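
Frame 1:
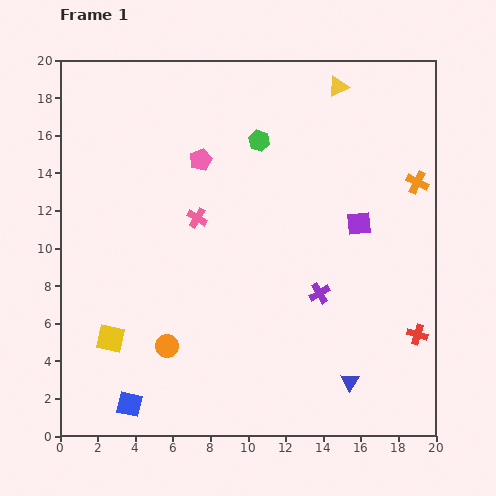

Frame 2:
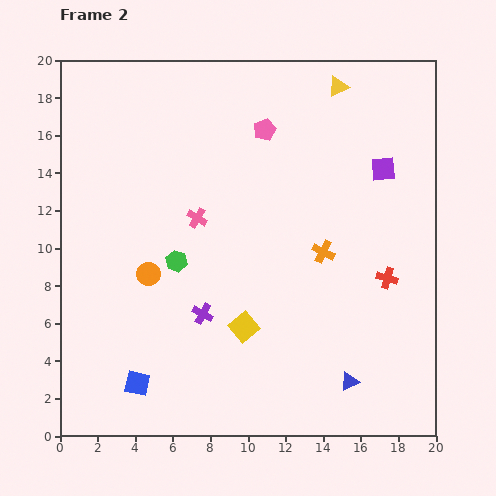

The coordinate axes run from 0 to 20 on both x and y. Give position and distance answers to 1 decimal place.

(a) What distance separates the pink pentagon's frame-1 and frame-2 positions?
3.8

The pink pentagon moved from (7.5, 14.7) to (10.9, 16.3), a distance of √(3.4² + 1.6²) ≈ 3.8.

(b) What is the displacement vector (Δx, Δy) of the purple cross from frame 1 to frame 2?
(-6.2, -1.1)

The purple cross was at (13.8, 7.6) in frame 1 and (7.6, 6.5) in frame 2.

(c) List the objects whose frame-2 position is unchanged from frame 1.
the blue triangle, the pink cross, the yellow triangle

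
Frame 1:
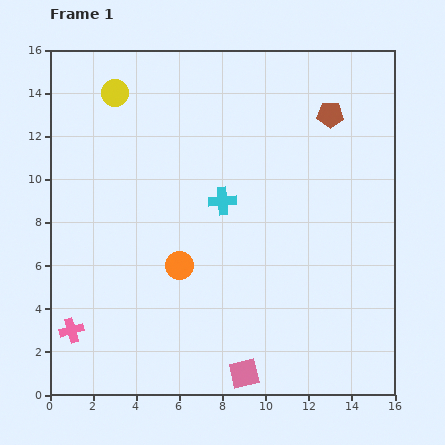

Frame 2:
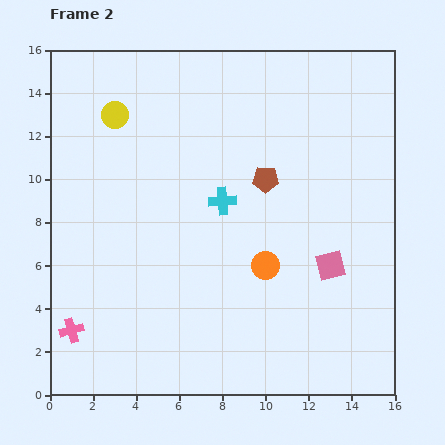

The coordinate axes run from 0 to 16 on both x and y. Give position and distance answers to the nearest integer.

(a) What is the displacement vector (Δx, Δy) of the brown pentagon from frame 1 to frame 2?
(-3, -3)

The brown pentagon was at (13, 13) in frame 1 and (10, 10) in frame 2.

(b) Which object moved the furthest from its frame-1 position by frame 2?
the pink square

(moved 6; next 4)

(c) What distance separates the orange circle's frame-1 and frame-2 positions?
4

The orange circle moved from (6, 6) to (10, 6), a distance of √(4² + 0²) ≈ 4.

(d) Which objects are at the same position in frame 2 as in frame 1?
the cyan cross, the pink cross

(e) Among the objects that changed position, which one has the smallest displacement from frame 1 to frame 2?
the yellow circle

(moved 1)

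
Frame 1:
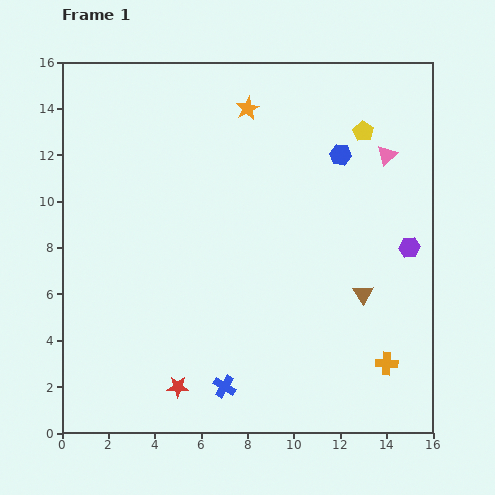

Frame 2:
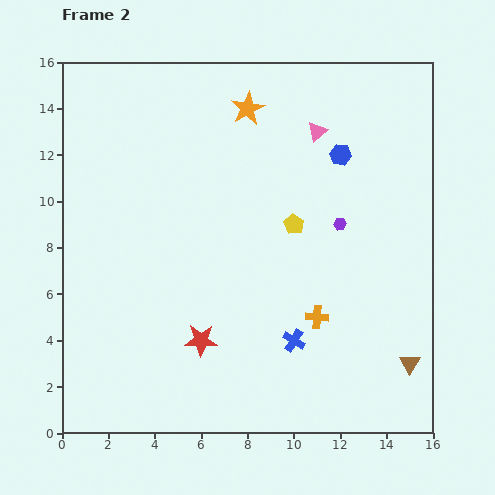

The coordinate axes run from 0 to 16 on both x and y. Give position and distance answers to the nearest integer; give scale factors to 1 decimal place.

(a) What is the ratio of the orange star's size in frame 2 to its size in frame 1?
1.4×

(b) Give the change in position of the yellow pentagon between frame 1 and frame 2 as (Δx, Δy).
(-3, -4)

The yellow pentagon was at (13, 13) in frame 1 and (10, 9) in frame 2.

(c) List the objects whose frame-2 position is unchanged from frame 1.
the blue hexagon, the orange star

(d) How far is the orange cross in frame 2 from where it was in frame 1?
4

The orange cross moved from (14, 3) to (11, 5), a distance of √(3² + 2²) ≈ 4.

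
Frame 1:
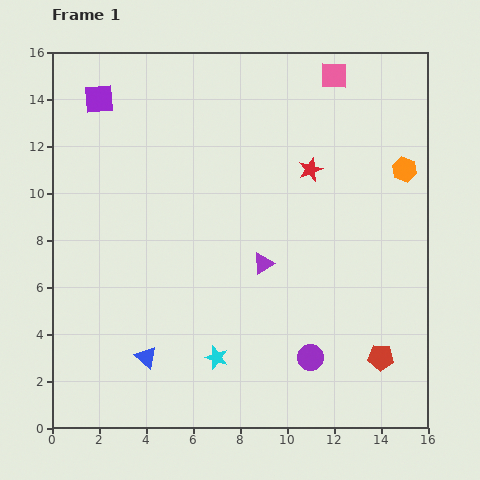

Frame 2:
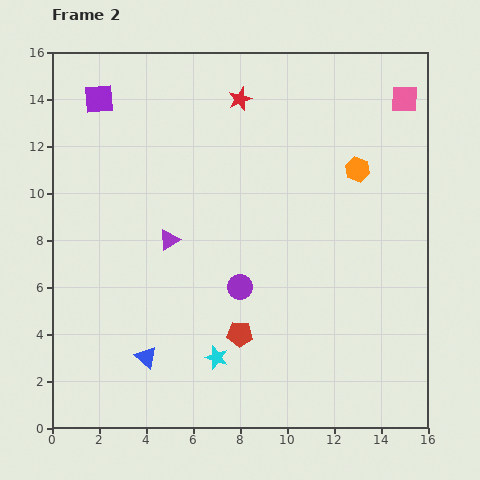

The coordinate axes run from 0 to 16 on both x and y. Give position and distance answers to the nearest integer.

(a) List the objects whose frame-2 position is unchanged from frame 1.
the blue triangle, the cyan star, the purple square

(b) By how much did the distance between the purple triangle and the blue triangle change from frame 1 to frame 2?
-1

Distance in frame 1: 6. Distance in frame 2: 5.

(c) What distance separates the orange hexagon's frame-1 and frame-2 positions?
2

The orange hexagon moved from (15, 11) to (13, 11), a distance of √(2² + 0²) ≈ 2.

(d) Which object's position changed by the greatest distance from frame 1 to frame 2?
the red pentagon

(moved 6; next 4)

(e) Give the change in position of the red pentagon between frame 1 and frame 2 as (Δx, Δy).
(-6, 1)

The red pentagon was at (14, 3) in frame 1 and (8, 4) in frame 2.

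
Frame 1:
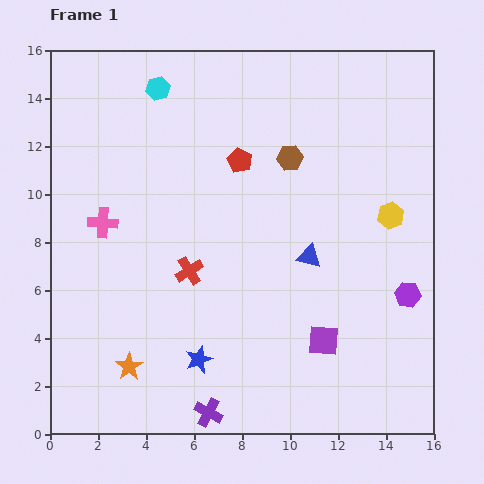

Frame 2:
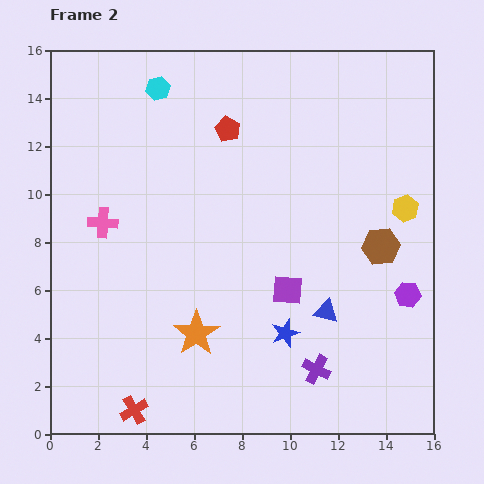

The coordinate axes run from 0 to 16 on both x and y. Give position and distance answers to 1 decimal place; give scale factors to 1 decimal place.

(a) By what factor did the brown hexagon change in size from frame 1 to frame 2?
1.5×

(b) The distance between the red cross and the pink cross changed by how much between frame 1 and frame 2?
+3.8

Distance in frame 1: 4.1. Distance in frame 2: 7.9.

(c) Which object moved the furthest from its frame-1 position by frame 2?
the red cross

(moved 6.2; next 5.3)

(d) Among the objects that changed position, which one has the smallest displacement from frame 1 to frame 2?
the yellow hexagon

(moved 0.7)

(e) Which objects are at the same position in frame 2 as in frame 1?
the purple hexagon, the pink cross, the cyan hexagon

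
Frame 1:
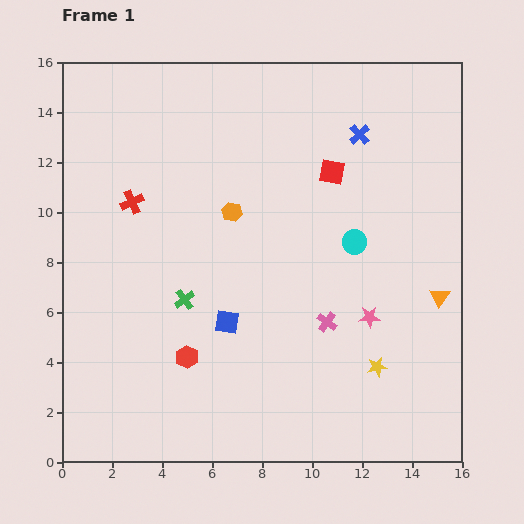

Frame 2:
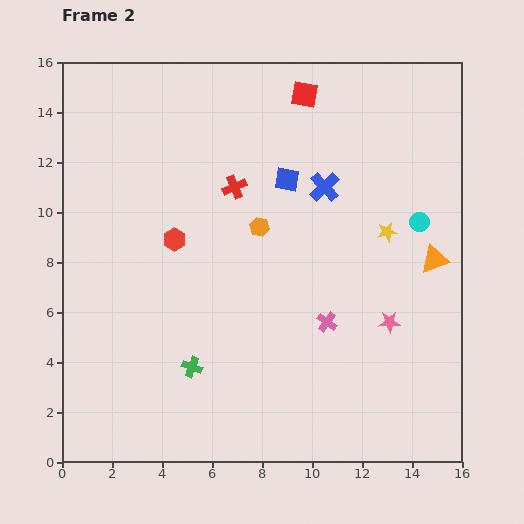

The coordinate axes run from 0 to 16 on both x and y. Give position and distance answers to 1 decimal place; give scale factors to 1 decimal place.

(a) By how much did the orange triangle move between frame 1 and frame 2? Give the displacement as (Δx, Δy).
(-0.2, 1.5)

The orange triangle was at (15.1, 6.6) in frame 1 and (14.9, 8.1) in frame 2.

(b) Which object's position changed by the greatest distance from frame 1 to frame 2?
the blue square

(moved 6.2; next 5.4)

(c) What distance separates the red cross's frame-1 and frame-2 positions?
4.1

The red cross moved from (2.8, 10.4) to (6.9, 11.0), a distance of √(4.1² + 0.6²) ≈ 4.1.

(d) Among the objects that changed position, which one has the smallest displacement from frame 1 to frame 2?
the pink star

(moved 0.8)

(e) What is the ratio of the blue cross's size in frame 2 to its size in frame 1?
1.5×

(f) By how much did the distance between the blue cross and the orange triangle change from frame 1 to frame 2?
-1.9

Distance in frame 1: 7.2. Distance in frame 2: 5.3.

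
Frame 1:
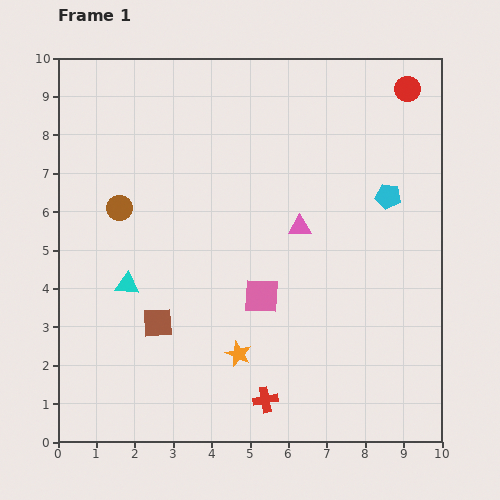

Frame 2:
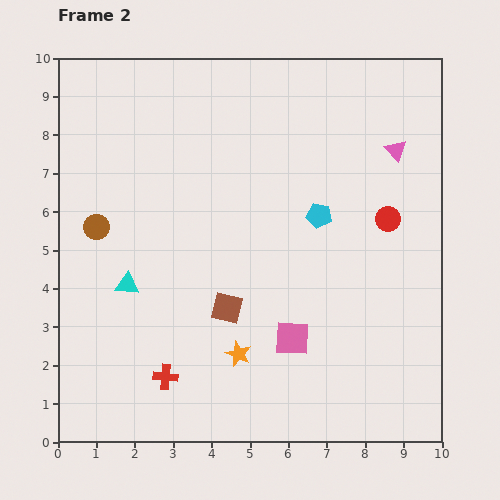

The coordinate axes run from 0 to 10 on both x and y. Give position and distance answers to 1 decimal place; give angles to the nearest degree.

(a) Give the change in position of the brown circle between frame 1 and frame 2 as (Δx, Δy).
(-0.6, -0.5)

The brown circle was at (1.6, 6.1) in frame 1 and (1.0, 5.6) in frame 2.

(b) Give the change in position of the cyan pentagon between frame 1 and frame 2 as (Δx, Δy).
(-1.8, -0.5)

The cyan pentagon was at (8.6, 6.4) in frame 1 and (6.8, 5.9) in frame 2.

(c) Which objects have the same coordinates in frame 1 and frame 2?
the cyan triangle, the orange star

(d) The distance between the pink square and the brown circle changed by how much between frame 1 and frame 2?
+1.5

Distance in frame 1: 4.4. Distance in frame 2: 5.9.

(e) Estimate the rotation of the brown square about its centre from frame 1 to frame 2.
17° clockwise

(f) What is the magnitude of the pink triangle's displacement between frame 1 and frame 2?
3.2

The pink triangle moved from (6.3, 5.6) to (8.8, 7.6), a distance of √(2.5² + 2.0²) ≈ 3.2.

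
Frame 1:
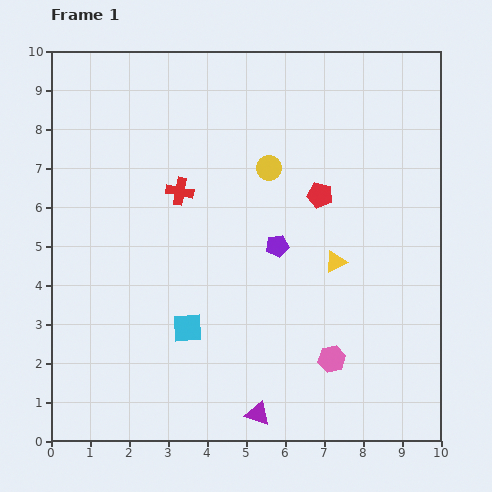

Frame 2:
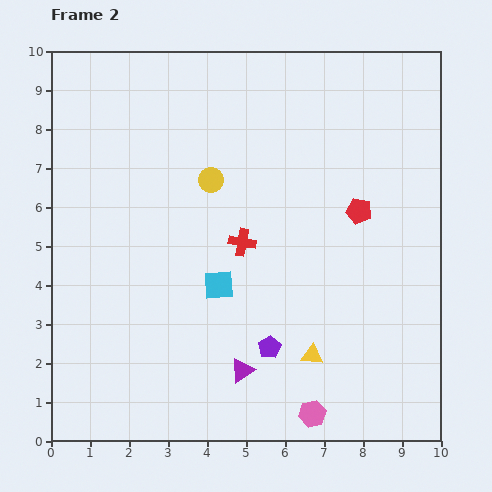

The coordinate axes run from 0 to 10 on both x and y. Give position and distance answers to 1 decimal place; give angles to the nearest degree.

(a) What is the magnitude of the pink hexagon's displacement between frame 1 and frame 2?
1.5

The pink hexagon moved from (7.2, 2.1) to (6.7, 0.7), a distance of √(0.5² + 1.4²) ≈ 1.5.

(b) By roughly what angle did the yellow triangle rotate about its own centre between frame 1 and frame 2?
33° clockwise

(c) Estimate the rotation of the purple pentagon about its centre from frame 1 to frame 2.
20° counter-clockwise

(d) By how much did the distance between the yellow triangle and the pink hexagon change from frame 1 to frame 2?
-1.0

Distance in frame 1: 2.5. Distance in frame 2: 1.5.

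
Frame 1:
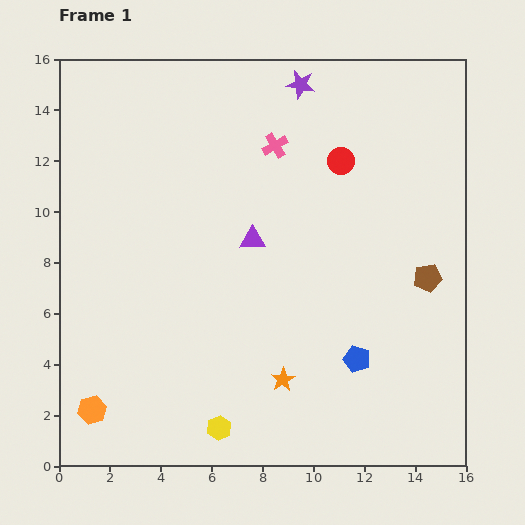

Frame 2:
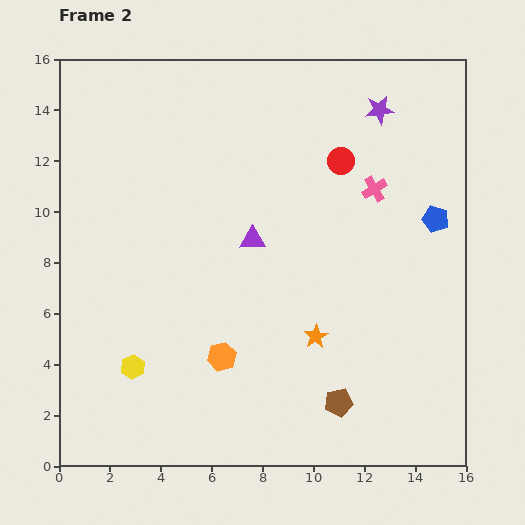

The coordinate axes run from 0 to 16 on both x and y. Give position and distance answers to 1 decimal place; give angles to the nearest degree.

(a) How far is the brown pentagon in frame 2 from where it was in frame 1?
6.0

The brown pentagon moved from (14.5, 7.4) to (11.0, 2.5), a distance of √(3.5² + 4.9²) ≈ 6.0.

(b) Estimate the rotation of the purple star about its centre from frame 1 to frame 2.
18° counter-clockwise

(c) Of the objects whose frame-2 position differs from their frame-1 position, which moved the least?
the orange star

(moved 2.1)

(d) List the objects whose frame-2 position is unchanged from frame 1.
the purple triangle, the red circle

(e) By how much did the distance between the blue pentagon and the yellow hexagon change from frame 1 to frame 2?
+7.2

Distance in frame 1: 6.0. Distance in frame 2: 13.2.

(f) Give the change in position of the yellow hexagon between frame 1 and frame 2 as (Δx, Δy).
(-3.4, 2.4)

The yellow hexagon was at (6.3, 1.5) in frame 1 and (2.9, 3.9) in frame 2.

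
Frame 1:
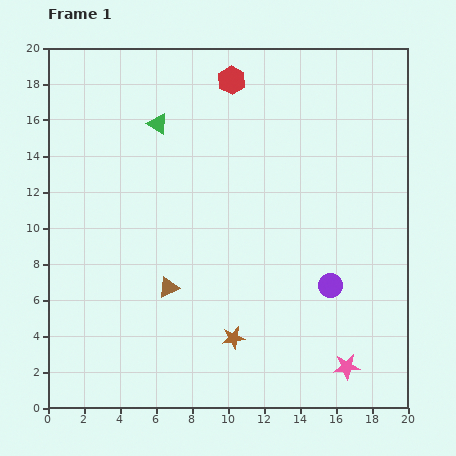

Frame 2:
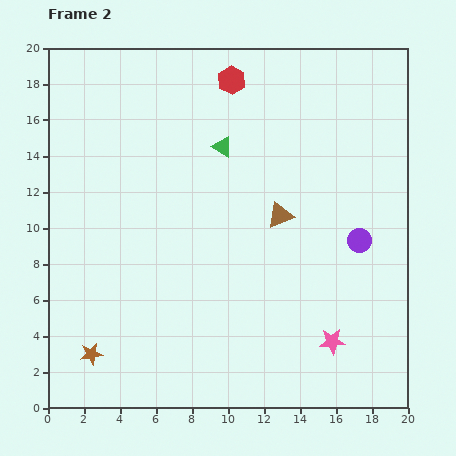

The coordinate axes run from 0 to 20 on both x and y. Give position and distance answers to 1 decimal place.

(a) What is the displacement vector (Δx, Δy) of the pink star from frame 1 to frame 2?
(-0.8, 1.4)

The pink star was at (16.6, 2.3) in frame 1 and (15.8, 3.7) in frame 2.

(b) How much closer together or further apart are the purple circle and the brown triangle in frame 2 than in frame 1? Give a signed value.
-4.4

Distance in frame 1: 9.0. Distance in frame 2: 4.6.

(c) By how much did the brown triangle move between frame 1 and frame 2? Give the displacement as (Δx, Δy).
(6.2, 4.0)

The brown triangle was at (6.7, 6.7) in frame 1 and (12.9, 10.7) in frame 2.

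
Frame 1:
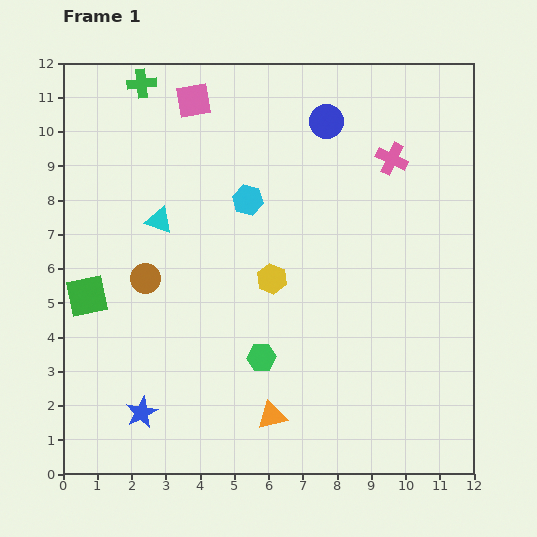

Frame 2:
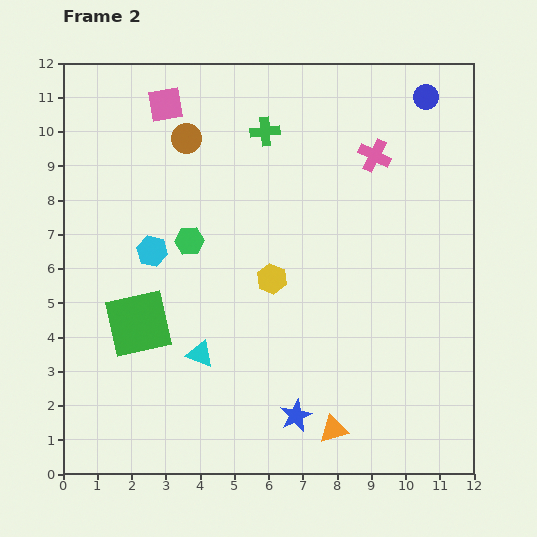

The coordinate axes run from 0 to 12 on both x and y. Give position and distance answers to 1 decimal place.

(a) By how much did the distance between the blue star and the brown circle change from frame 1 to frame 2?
+4.8

Distance in frame 1: 3.9. Distance in frame 2: 8.7.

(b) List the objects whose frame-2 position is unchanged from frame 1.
the yellow hexagon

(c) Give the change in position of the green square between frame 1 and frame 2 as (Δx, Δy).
(1.5, -0.8)

The green square was at (0.7, 5.2) in frame 1 and (2.2, 4.4) in frame 2.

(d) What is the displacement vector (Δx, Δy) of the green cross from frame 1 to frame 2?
(3.6, -1.4)

The green cross was at (2.3, 11.4) in frame 1 and (5.9, 10.0) in frame 2.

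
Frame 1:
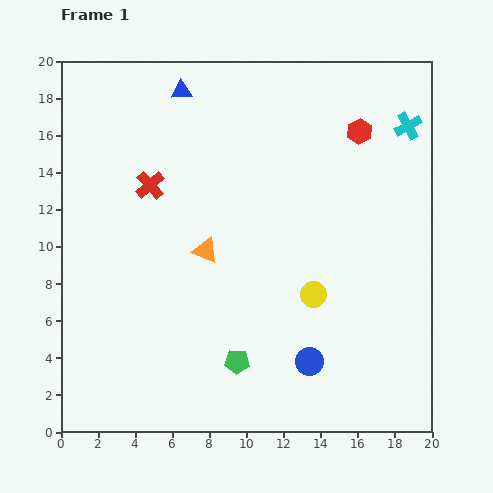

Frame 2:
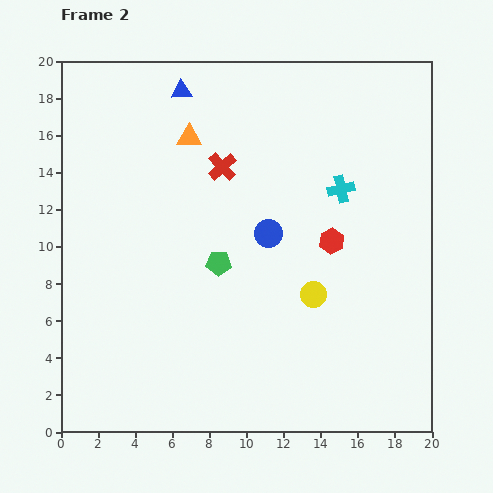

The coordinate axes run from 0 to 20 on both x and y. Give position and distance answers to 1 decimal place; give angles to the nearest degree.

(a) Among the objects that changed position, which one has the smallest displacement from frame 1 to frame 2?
the red cross

(moved 4.0)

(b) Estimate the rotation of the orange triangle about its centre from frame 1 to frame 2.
23° counter-clockwise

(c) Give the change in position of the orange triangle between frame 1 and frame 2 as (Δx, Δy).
(-0.9, 6.1)

The orange triangle was at (7.8, 9.8) in frame 1 and (6.9, 15.9) in frame 2.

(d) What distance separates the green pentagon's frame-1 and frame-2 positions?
5.4

The green pentagon moved from (9.5, 3.8) to (8.5, 9.1), a distance of √(1.0² + 5.3²) ≈ 5.4.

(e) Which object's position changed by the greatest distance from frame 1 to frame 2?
the blue circle

(moved 7.2; next 6.2)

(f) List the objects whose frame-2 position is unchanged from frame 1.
the blue triangle, the yellow circle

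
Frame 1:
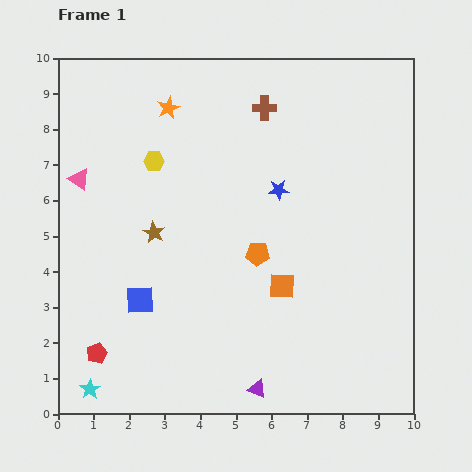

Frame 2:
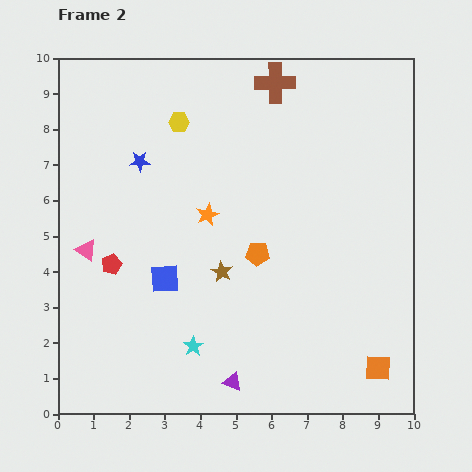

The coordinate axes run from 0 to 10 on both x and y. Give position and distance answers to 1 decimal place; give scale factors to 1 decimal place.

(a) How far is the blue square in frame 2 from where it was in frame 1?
0.9

The blue square moved from (2.3, 3.2) to (3.0, 3.8), a distance of √(0.7² + 0.6²) ≈ 0.9.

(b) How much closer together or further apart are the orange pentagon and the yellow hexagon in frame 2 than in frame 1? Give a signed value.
+0.4

Distance in frame 1: 3.9. Distance in frame 2: 4.3.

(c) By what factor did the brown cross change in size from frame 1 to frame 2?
1.7×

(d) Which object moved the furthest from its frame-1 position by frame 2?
the blue star

(moved 4.0; next 3.5)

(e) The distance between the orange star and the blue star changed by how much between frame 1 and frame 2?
-1.5

Distance in frame 1: 3.9. Distance in frame 2: 2.4.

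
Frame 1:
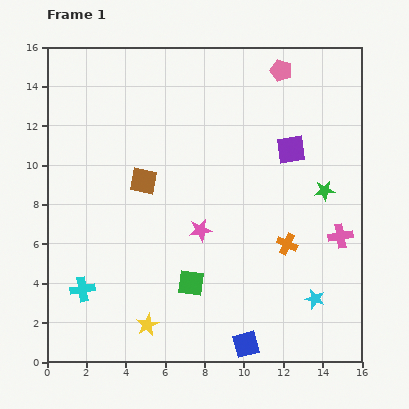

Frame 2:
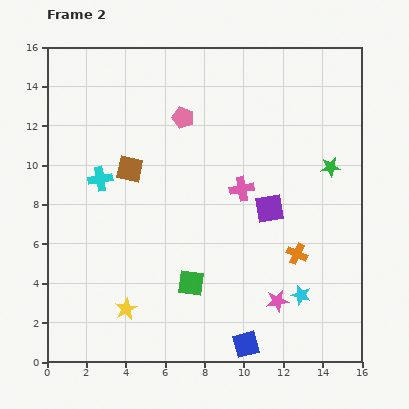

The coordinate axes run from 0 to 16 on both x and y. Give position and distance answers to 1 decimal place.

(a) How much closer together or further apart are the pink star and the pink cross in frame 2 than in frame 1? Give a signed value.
-1.1

Distance in frame 1: 7.1. Distance in frame 2: 6.0.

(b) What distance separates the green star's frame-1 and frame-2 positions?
1.2

The green star moved from (14.1, 8.7) to (14.4, 9.9), a distance of √(0.3² + 1.2²) ≈ 1.2.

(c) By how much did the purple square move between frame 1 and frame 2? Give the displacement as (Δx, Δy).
(-1.1, -3.0)

The purple square was at (12.4, 10.8) in frame 1 and (11.3, 7.8) in frame 2.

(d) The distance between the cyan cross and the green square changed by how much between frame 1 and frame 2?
+1.5

Distance in frame 1: 5.5. Distance in frame 2: 7.0.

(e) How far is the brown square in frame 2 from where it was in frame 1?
0.9

The brown square moved from (4.9, 9.2) to (4.2, 9.8), a distance of √(0.7² + 0.6²) ≈ 0.9.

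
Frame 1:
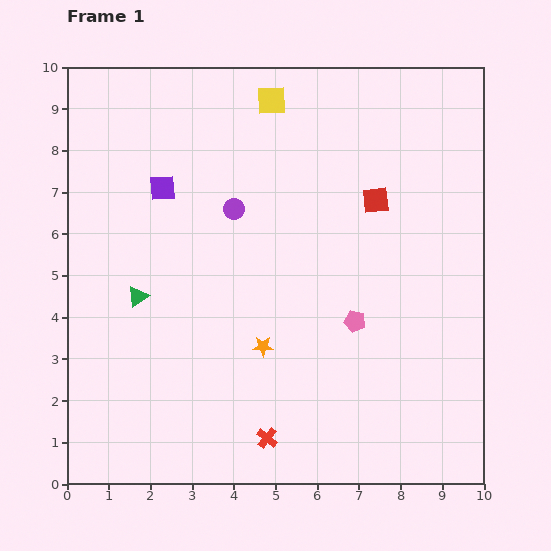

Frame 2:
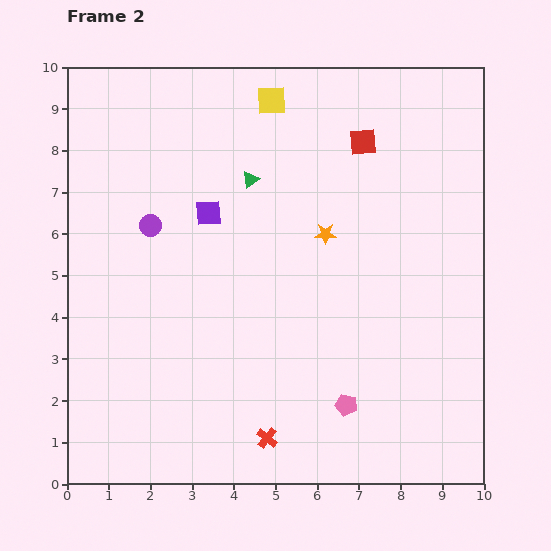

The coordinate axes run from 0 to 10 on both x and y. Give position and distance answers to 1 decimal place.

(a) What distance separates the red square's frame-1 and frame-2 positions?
1.4

The red square moved from (7.4, 6.8) to (7.1, 8.2), a distance of √(0.3² + 1.4²) ≈ 1.4.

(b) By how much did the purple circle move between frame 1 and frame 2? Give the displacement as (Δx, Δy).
(-2.0, -0.4)

The purple circle was at (4.0, 6.6) in frame 1 and (2.0, 6.2) in frame 2.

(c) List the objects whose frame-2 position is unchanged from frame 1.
the yellow square, the red cross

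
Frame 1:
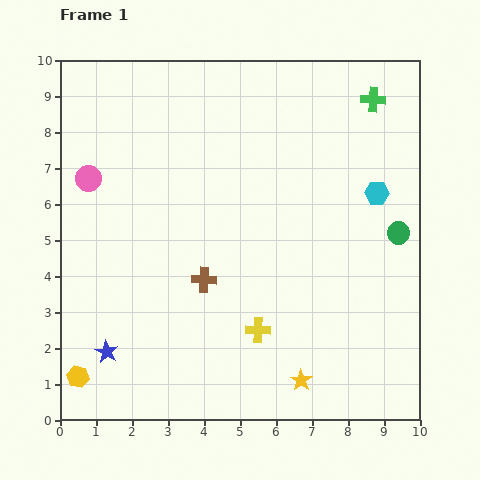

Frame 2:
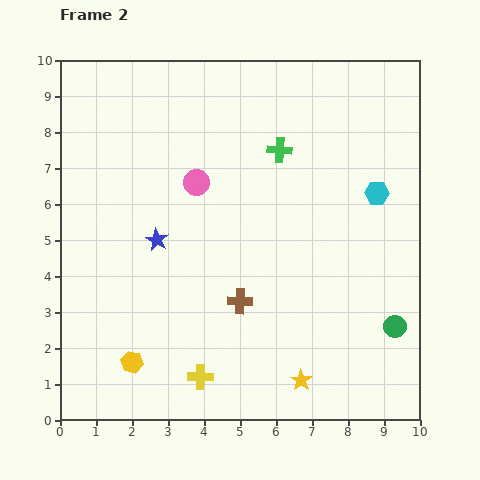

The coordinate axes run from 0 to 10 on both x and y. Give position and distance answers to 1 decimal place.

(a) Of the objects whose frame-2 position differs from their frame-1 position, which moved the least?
the brown cross

(moved 1.2)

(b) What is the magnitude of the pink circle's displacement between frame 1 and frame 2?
3.0

The pink circle moved from (0.8, 6.7) to (3.8, 6.6), a distance of √(3.0² + 0.1²) ≈ 3.0.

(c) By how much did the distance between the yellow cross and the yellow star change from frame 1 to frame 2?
+1.0

Distance in frame 1: 1.8. Distance in frame 2: 2.8.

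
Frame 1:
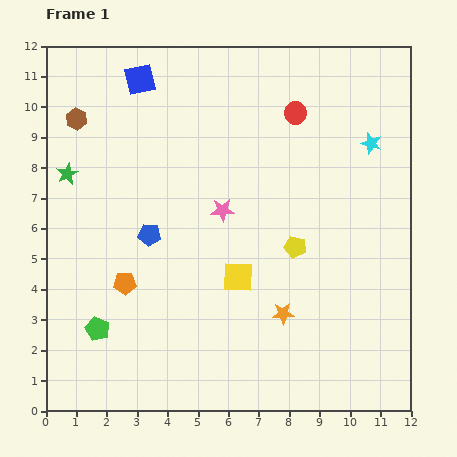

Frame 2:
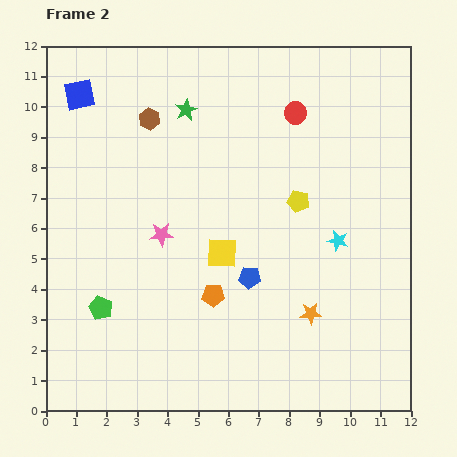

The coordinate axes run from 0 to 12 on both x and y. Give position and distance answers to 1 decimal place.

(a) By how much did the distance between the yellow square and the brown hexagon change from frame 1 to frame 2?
-2.4

Distance in frame 1: 7.4. Distance in frame 2: 5.0.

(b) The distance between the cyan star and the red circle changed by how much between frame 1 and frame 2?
+1.7

Distance in frame 1: 2.7. Distance in frame 2: 4.4.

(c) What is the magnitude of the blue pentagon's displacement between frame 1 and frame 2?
3.6

The blue pentagon moved from (3.4, 5.8) to (6.7, 4.4), a distance of √(3.3² + 1.4²) ≈ 3.6.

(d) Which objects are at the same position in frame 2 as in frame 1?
the red circle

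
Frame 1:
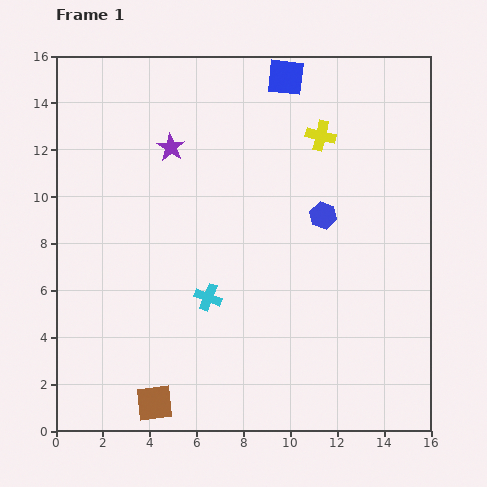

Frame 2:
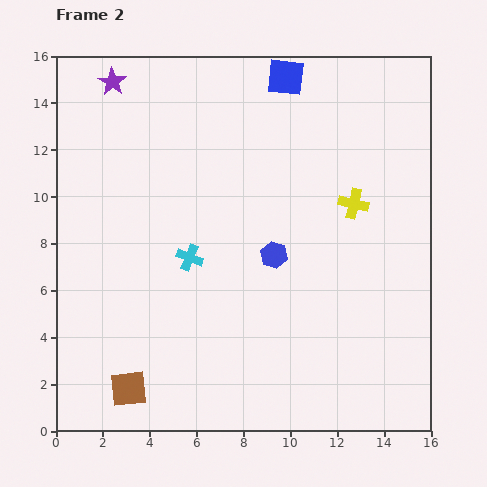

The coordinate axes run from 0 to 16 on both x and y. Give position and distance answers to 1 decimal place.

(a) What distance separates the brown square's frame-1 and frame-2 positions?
1.3

The brown square moved from (4.2, 1.2) to (3.1, 1.8), a distance of √(1.1² + 0.6²) ≈ 1.3.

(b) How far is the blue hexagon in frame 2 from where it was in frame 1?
2.7

The blue hexagon moved from (11.4, 9.2) to (9.3, 7.5), a distance of √(2.1² + 1.7²) ≈ 2.7.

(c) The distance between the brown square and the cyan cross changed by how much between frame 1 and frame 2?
+1.1

Distance in frame 1: 5.1. Distance in frame 2: 6.2.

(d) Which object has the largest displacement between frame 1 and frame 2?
the purple star

(moved 3.8; next 3.2)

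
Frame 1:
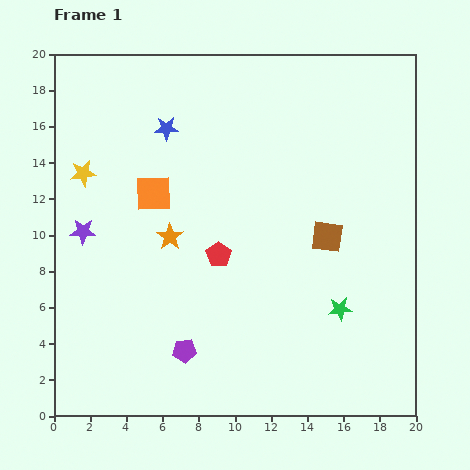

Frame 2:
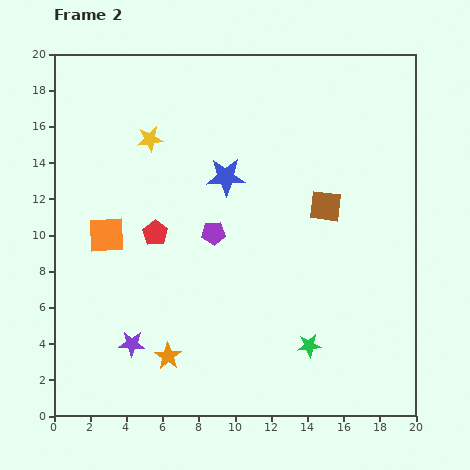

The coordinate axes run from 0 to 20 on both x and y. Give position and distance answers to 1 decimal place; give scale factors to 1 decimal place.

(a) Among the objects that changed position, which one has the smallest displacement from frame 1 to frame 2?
the brown square

(moved 1.7)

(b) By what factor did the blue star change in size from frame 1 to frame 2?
1.6×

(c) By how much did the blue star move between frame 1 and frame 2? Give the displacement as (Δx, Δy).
(3.3, -2.7)

The blue star was at (6.2, 15.9) in frame 1 and (9.5, 13.2) in frame 2.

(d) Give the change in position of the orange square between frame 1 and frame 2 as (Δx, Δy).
(-2.6, -2.3)

The orange square was at (5.5, 12.3) in frame 1 and (2.9, 10.0) in frame 2.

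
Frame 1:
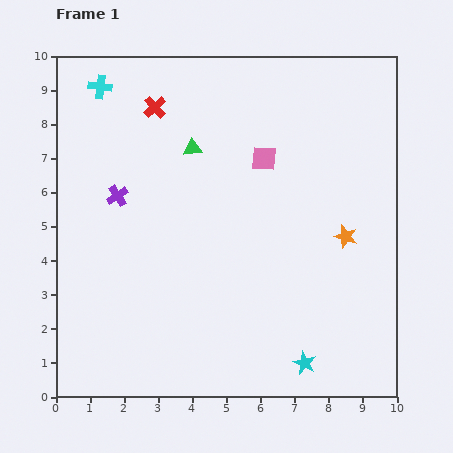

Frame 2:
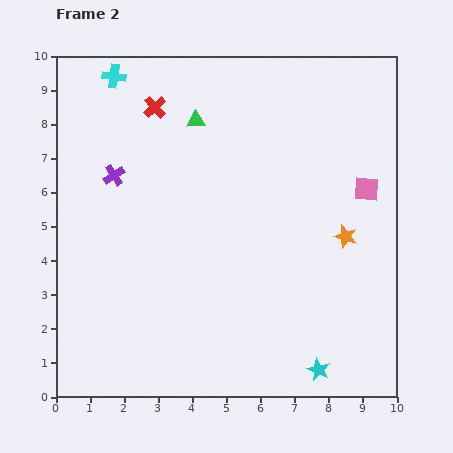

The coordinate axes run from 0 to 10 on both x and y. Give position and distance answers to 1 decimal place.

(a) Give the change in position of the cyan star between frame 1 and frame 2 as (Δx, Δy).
(0.4, -0.2)

The cyan star was at (7.3, 1.0) in frame 1 and (7.7, 0.8) in frame 2.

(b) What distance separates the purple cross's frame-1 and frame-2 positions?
0.6

The purple cross moved from (1.8, 5.9) to (1.7, 6.5), a distance of √(0.1² + 0.6²) ≈ 0.6.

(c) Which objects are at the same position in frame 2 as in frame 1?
the red cross, the orange star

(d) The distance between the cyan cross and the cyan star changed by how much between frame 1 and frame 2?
+0.4

Distance in frame 1: 10.1. Distance in frame 2: 10.5.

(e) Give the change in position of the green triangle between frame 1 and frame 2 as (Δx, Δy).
(0.1, 0.8)

The green triangle was at (4.0, 7.3) in frame 1 and (4.1, 8.1) in frame 2.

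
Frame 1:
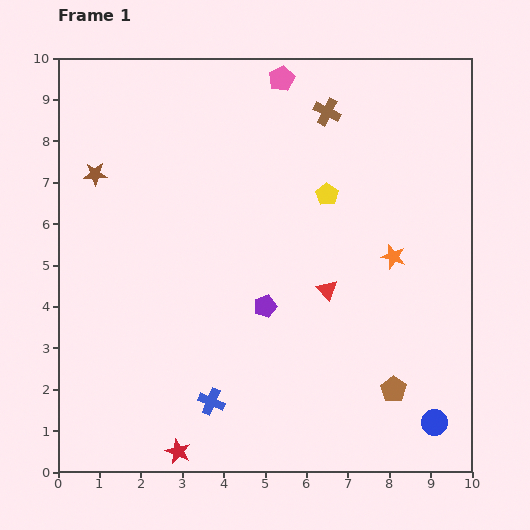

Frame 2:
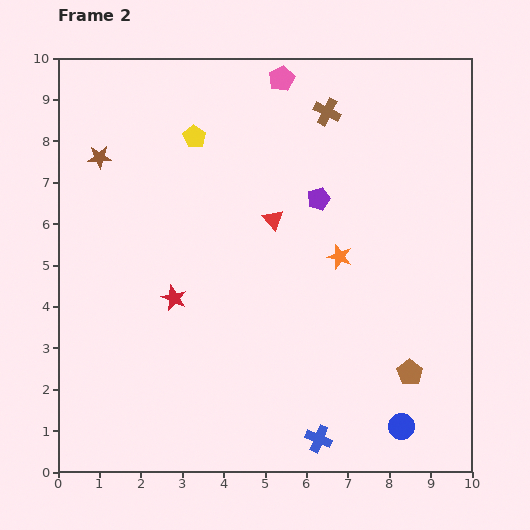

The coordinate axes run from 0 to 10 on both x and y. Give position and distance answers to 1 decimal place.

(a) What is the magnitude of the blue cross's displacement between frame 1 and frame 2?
2.8

The blue cross moved from (3.7, 1.7) to (6.3, 0.8), a distance of √(2.6² + 0.9²) ≈ 2.8.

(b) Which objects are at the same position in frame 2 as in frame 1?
the pink pentagon, the brown cross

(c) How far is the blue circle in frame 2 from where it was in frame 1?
0.8

The blue circle moved from (9.1, 1.2) to (8.3, 1.1), a distance of √(0.8² + 0.1²) ≈ 0.8.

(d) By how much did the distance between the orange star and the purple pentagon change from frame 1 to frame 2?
-1.8

Distance in frame 1: 3.3. Distance in frame 2: 1.5.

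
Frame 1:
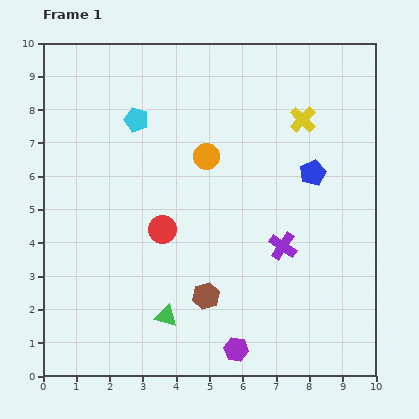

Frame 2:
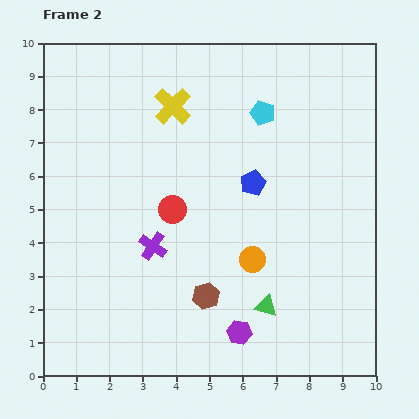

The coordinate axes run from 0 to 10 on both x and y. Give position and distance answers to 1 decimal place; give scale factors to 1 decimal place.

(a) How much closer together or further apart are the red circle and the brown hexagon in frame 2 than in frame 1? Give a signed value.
+0.4

Distance in frame 1: 2.4. Distance in frame 2: 2.8.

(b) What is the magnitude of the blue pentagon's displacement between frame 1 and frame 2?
1.8

The blue pentagon moved from (8.1, 6.1) to (6.3, 5.8), a distance of √(1.8² + 0.3²) ≈ 1.8.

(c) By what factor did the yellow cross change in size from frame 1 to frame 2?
1.4×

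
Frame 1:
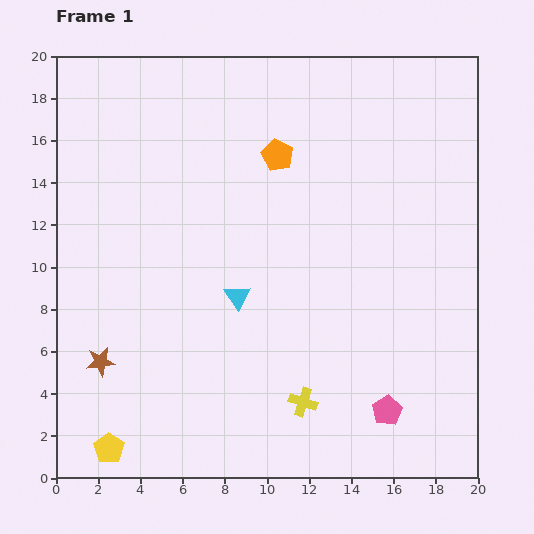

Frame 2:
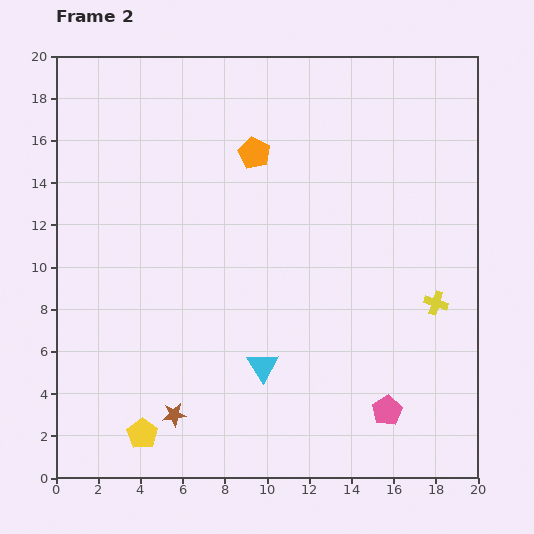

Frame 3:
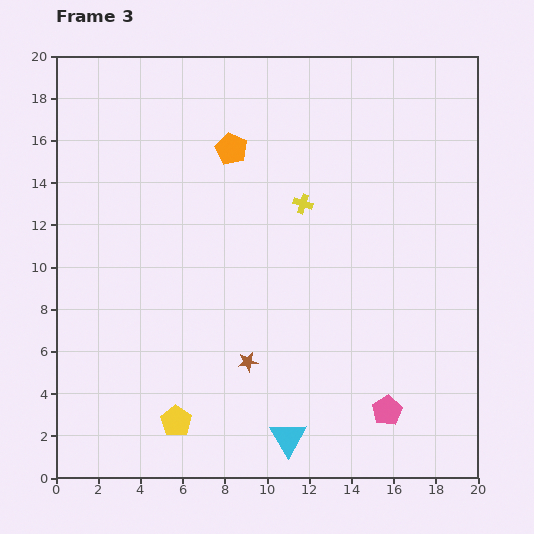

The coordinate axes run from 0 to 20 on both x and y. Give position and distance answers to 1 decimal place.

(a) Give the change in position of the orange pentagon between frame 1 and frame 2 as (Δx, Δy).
(-1.1, 0.1)

The orange pentagon was at (10.5, 15.3) in frame 1 and (9.4, 15.4) in frame 2.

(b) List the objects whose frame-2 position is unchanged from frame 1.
the pink pentagon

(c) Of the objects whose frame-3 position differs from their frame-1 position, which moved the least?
the orange pentagon

(moved 2.2)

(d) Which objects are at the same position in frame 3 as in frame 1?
the pink pentagon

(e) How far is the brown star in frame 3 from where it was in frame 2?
4.3

The brown star moved from (5.6, 3.0) to (9.1, 5.5), a distance of √(3.5² + 2.5²) ≈ 4.3.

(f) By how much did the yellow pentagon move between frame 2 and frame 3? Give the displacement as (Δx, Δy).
(1.6, 0.6)

The yellow pentagon was at (4.1, 2.1) in frame 2 and (5.7, 2.7) in frame 3.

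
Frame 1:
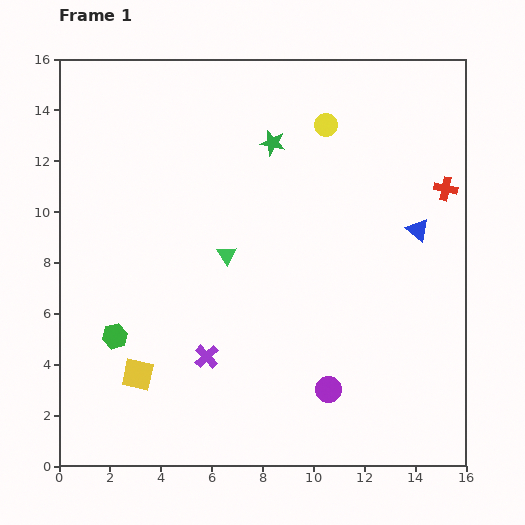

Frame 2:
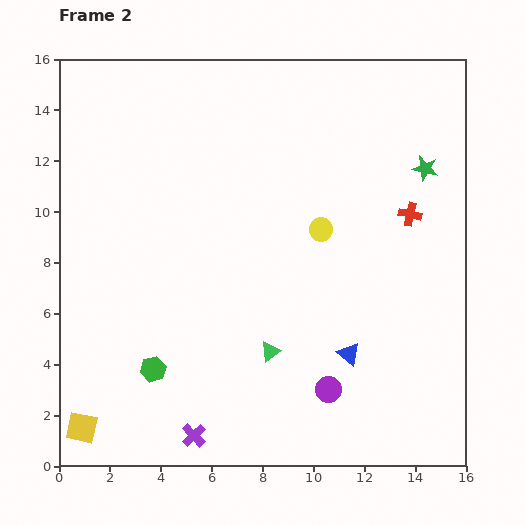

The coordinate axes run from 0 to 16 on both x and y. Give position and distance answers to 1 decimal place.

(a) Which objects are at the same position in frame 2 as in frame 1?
the purple circle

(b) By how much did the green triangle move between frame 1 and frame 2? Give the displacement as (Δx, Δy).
(1.7, -3.8)

The green triangle was at (6.6, 8.3) in frame 1 and (8.3, 4.5) in frame 2.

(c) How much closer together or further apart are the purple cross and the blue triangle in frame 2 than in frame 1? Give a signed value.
-2.8

Distance in frame 1: 9.7. Distance in frame 2: 6.9.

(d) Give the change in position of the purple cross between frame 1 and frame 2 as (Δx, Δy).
(-0.5, -3.1)

The purple cross was at (5.8, 4.3) in frame 1 and (5.3, 1.2) in frame 2.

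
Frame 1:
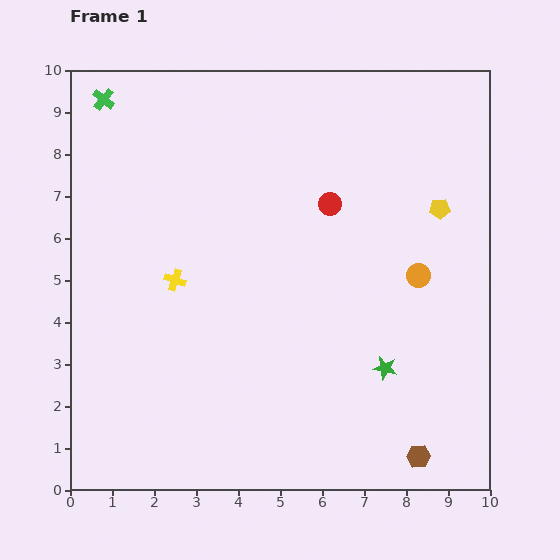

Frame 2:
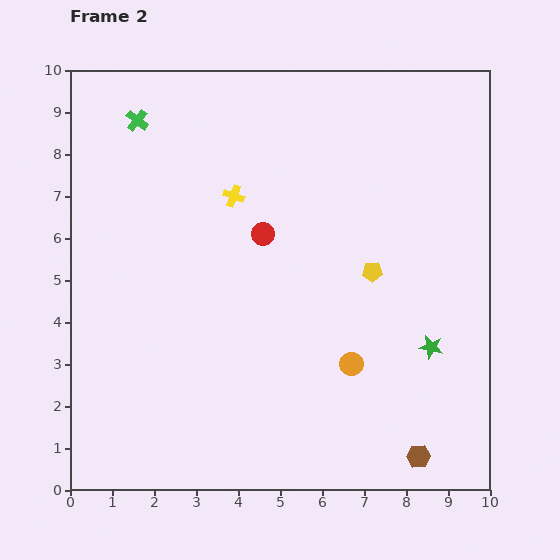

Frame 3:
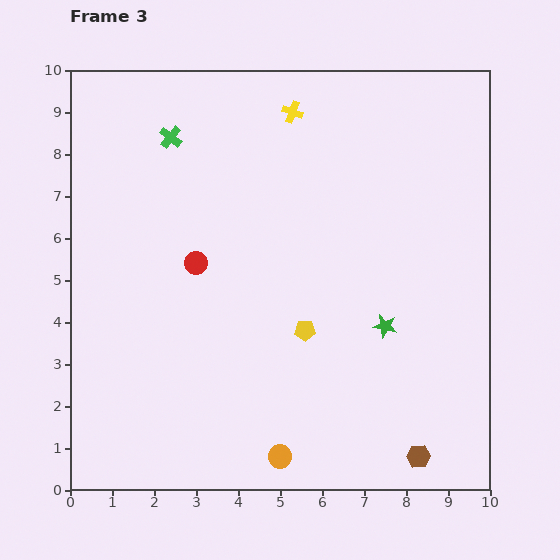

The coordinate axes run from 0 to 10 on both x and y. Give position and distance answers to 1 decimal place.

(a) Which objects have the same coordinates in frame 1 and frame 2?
the brown hexagon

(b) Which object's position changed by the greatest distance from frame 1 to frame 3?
the orange circle

(moved 5.4; next 4.9)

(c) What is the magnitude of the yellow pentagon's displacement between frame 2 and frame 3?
2.1

The yellow pentagon moved from (7.2, 5.2) to (5.6, 3.8), a distance of √(1.6² + 1.4²) ≈ 2.1.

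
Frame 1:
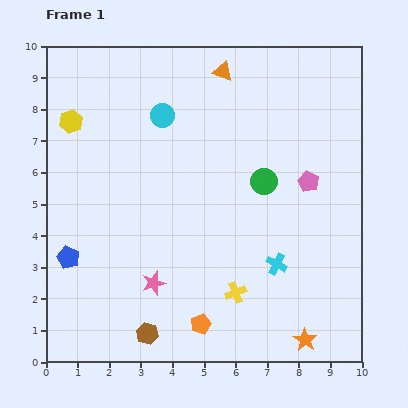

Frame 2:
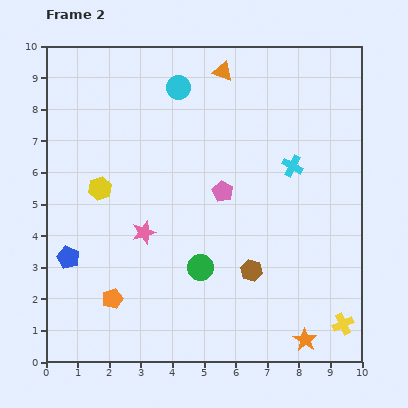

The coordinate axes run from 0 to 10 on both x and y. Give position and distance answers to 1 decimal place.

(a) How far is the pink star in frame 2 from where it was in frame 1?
1.6

The pink star moved from (3.4, 2.5) to (3.1, 4.1), a distance of √(0.3² + 1.6²) ≈ 1.6.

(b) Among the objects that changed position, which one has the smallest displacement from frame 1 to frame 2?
the cyan circle

(moved 1.0)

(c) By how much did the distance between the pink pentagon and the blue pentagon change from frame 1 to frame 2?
-2.7

Distance in frame 1: 8.0. Distance in frame 2: 5.3.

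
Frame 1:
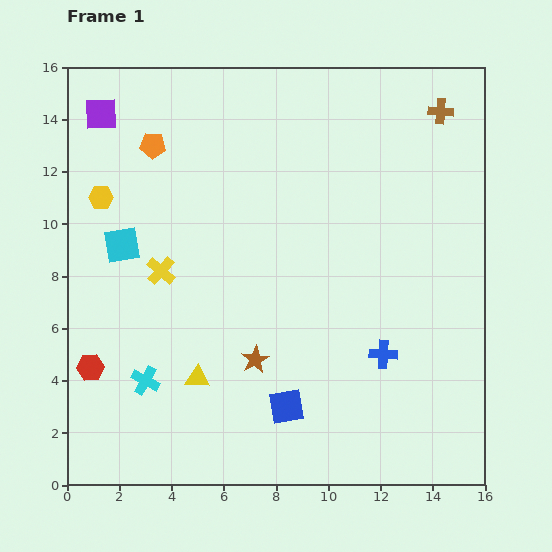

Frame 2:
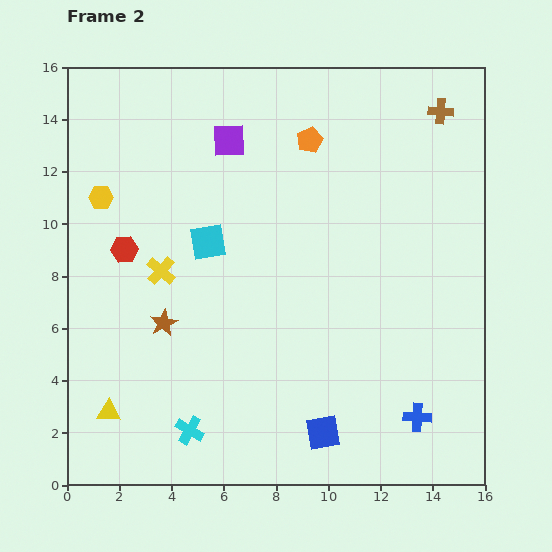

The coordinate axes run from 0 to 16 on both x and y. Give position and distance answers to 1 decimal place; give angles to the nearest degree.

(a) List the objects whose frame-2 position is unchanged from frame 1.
the yellow hexagon, the brown cross, the yellow cross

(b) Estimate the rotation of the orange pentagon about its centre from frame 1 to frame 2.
29° counter-clockwise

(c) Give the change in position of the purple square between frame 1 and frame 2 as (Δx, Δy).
(4.9, -1.0)

The purple square was at (1.3, 14.2) in frame 1 and (6.2, 13.2) in frame 2.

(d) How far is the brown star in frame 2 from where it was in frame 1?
3.8

The brown star moved from (7.2, 4.8) to (3.7, 6.2), a distance of √(3.5² + 1.4²) ≈ 3.8.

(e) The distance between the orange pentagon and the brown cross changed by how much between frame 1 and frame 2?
-6.0

Distance in frame 1: 11.1. Distance in frame 2: 5.1.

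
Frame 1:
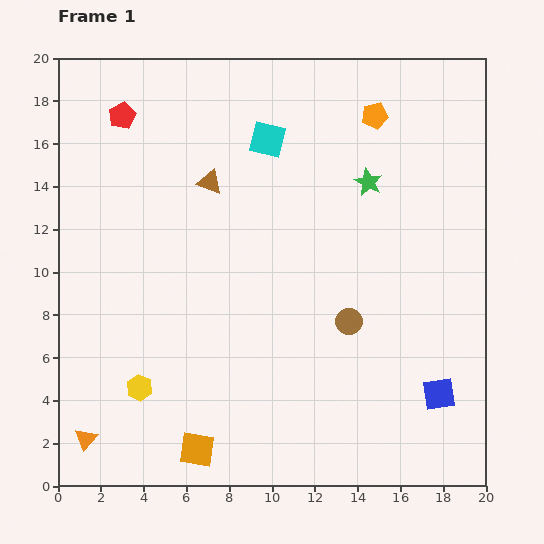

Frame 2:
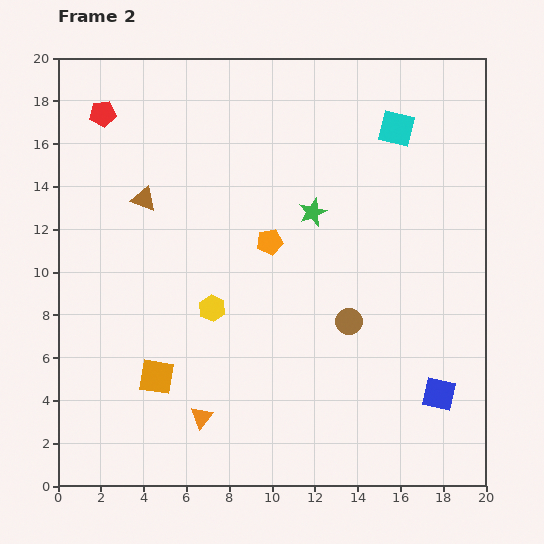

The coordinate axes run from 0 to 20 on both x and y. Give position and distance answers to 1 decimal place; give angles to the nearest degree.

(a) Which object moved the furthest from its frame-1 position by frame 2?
the orange pentagon

(moved 7.7; next 6.0)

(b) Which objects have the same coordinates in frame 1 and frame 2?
the blue square, the brown circle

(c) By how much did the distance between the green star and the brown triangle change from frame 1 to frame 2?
+0.5

Distance in frame 1: 7.4. Distance in frame 2: 7.9.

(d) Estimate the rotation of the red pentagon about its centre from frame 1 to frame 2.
19° clockwise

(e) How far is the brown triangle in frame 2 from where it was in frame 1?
3.2

The brown triangle moved from (7.1, 14.2) to (4.0, 13.4), a distance of √(3.1² + 0.8²) ≈ 3.2.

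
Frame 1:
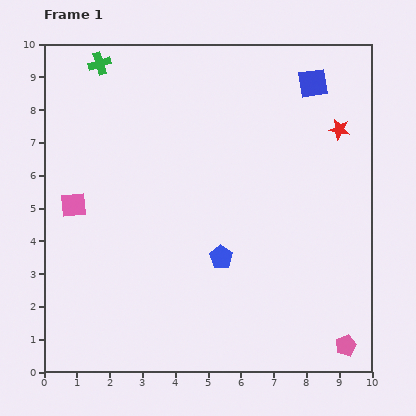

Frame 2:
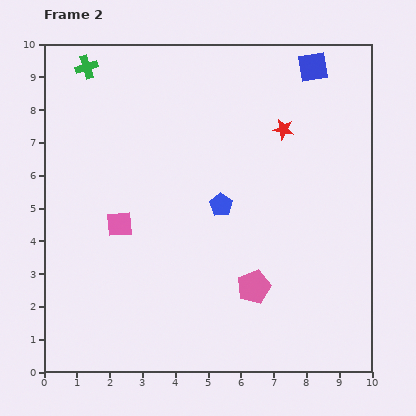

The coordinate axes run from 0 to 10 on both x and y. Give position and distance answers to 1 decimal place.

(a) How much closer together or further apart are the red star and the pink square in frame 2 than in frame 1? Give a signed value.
-2.6

Distance in frame 1: 8.4. Distance in frame 2: 5.8.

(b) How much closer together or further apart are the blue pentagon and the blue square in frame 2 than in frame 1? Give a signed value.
-1.0

Distance in frame 1: 6.0. Distance in frame 2: 5.0.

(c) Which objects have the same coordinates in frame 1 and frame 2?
none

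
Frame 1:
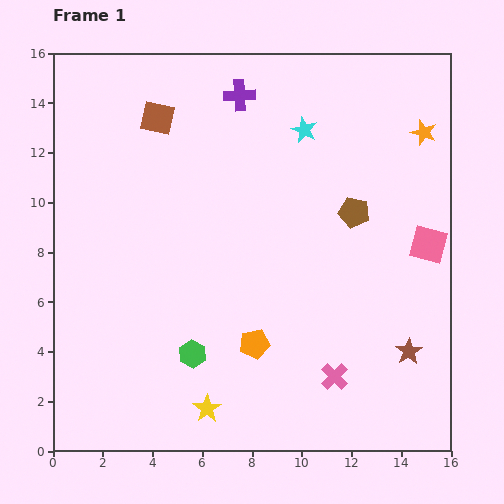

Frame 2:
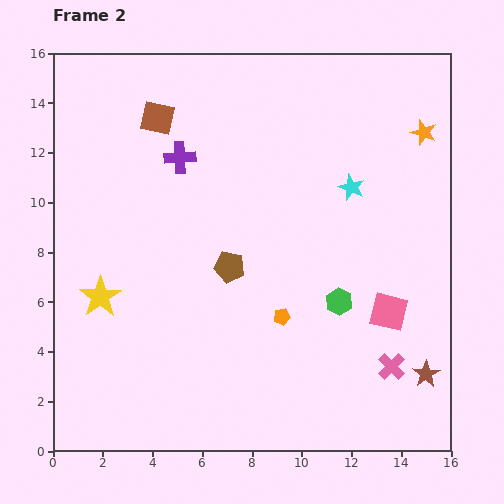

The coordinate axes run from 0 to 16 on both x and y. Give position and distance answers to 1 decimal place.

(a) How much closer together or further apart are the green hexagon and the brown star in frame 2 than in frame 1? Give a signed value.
-4.2

Distance in frame 1: 8.7. Distance in frame 2: 4.5.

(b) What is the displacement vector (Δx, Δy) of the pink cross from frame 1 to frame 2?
(2.3, 0.4)

The pink cross was at (11.3, 3.0) in frame 1 and (13.6, 3.4) in frame 2.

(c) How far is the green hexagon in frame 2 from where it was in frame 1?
6.3

The green hexagon moved from (5.6, 3.9) to (11.5, 6.0), a distance of √(5.9² + 2.1²) ≈ 6.3.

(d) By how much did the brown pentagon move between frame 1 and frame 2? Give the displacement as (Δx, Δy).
(-5.0, -2.2)

The brown pentagon was at (12.1, 9.6) in frame 1 and (7.1, 7.4) in frame 2.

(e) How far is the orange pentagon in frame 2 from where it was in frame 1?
1.6

The orange pentagon moved from (8.1, 4.3) to (9.2, 5.4), a distance of √(1.1² + 1.1²) ≈ 1.6.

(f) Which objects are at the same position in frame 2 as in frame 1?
the orange star, the brown square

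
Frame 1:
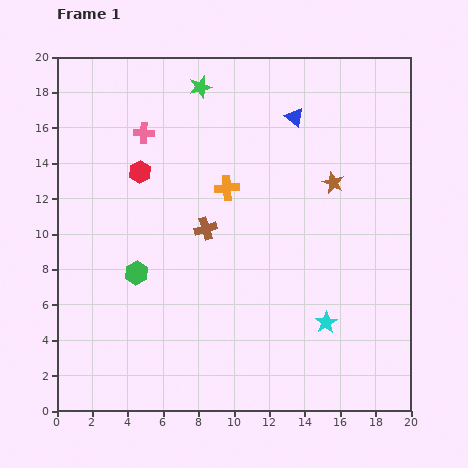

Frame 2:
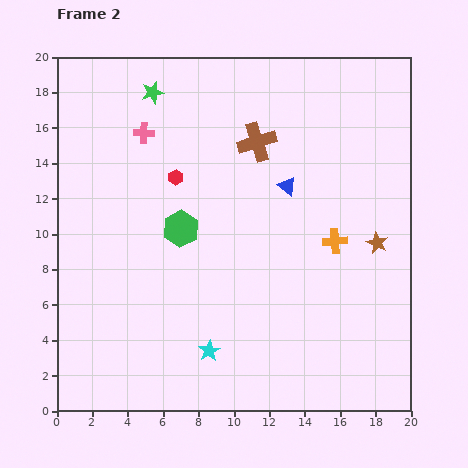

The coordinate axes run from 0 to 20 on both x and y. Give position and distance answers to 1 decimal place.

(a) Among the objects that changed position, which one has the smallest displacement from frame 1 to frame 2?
the red hexagon

(moved 2.0)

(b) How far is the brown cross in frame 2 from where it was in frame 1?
5.7

The brown cross moved from (8.4, 10.3) to (11.3, 15.2), a distance of √(2.9² + 4.9²) ≈ 5.7.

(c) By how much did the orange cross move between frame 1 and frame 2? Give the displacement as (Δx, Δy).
(6.1, -3.0)

The orange cross was at (9.6, 12.6) in frame 1 and (15.7, 9.6) in frame 2.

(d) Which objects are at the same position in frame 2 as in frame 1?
the pink cross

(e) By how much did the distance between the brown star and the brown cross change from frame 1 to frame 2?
+1.2

Distance in frame 1: 7.7. Distance in frame 2: 8.9.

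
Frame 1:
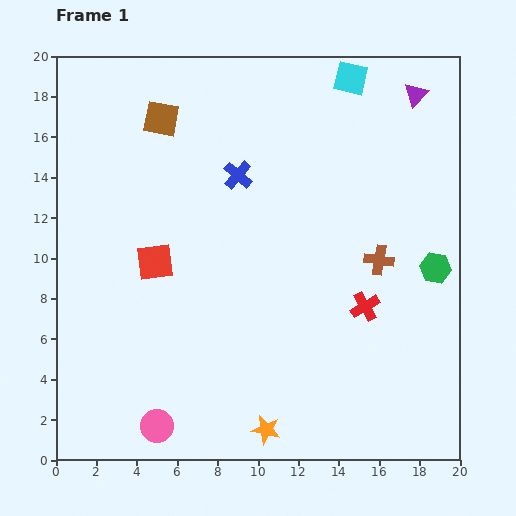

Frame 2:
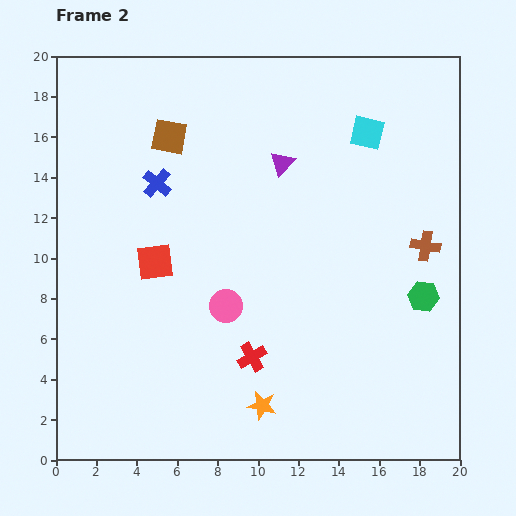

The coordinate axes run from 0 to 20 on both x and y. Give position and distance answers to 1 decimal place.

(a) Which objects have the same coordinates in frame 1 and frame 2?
the red square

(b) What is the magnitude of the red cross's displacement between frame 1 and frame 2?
6.1

The red cross moved from (15.3, 7.6) to (9.7, 5.1), a distance of √(5.6² + 2.5²) ≈ 6.1.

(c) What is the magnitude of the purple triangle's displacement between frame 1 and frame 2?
7.4

The purple triangle moved from (17.8, 18.1) to (11.2, 14.7), a distance of √(6.6² + 3.4²) ≈ 7.4.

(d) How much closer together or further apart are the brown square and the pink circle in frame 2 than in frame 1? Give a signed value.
-6.3

Distance in frame 1: 15.2. Distance in frame 2: 8.9.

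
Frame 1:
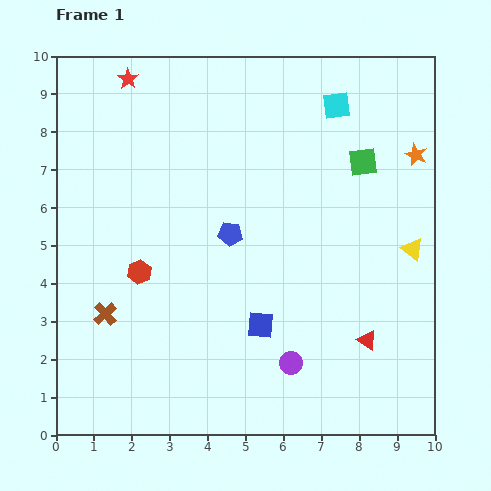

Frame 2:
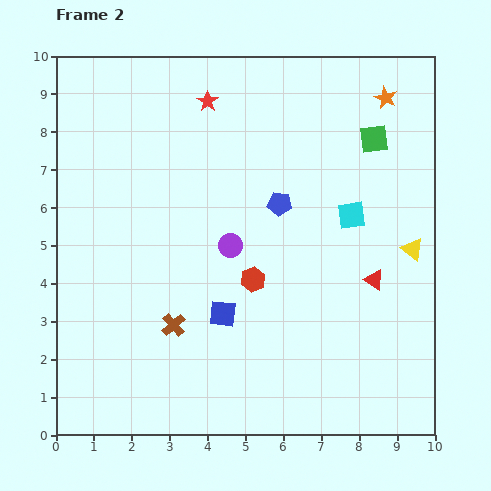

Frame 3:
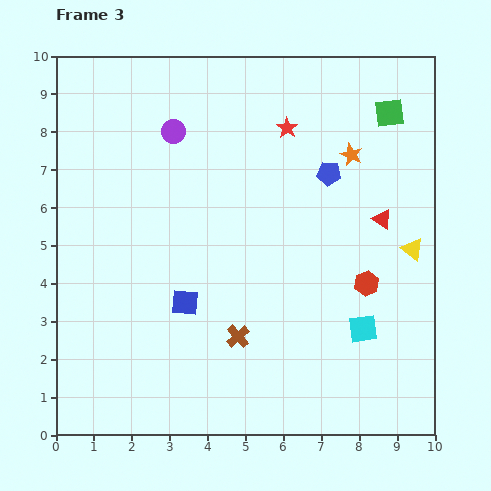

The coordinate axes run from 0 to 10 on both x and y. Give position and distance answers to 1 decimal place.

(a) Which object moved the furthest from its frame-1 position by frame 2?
the purple circle

(moved 3.5; next 3.0)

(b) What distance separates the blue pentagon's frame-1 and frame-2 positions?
1.5

The blue pentagon moved from (4.6, 5.3) to (5.9, 6.1), a distance of √(1.3² + 0.8²) ≈ 1.5.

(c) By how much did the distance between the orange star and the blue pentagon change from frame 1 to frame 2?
-1.3

Distance in frame 1: 5.3. Distance in frame 2: 4.0.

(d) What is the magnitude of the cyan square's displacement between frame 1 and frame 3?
5.9

The cyan square moved from (7.4, 8.7) to (8.1, 2.8), a distance of √(0.7² + 5.9²) ≈ 5.9.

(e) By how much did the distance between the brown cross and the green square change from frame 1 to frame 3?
-0.8

Distance in frame 1: 7.9. Distance in frame 3: 7.1.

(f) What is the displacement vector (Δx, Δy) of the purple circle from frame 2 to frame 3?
(-1.5, 3.0)

The purple circle was at (4.6, 5.0) in frame 2 and (3.1, 8.0) in frame 3.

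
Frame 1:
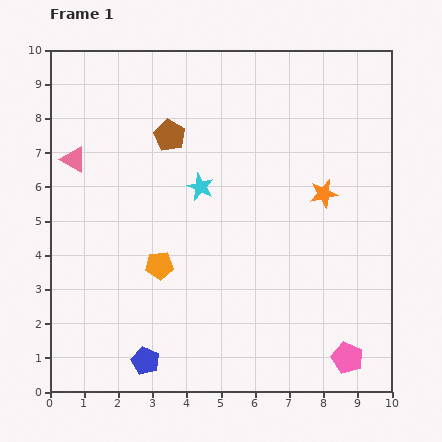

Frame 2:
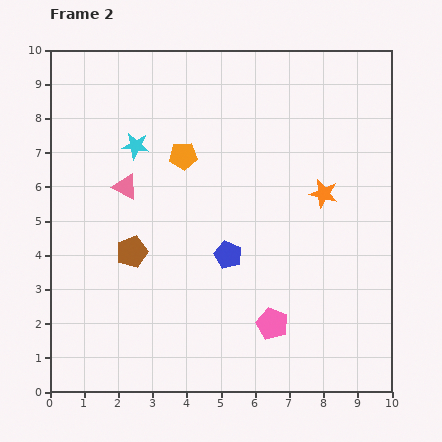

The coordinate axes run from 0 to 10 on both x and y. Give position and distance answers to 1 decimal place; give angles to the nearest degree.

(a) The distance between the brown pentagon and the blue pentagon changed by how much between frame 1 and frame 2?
-3.8

Distance in frame 1: 6.6. Distance in frame 2: 2.8.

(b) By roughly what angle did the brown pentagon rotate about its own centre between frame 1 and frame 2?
23° clockwise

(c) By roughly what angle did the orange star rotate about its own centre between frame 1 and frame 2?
26° clockwise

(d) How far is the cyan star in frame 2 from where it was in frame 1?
2.2

The cyan star moved from (4.4, 6.0) to (2.5, 7.2), a distance of √(1.9² + 1.2²) ≈ 2.2.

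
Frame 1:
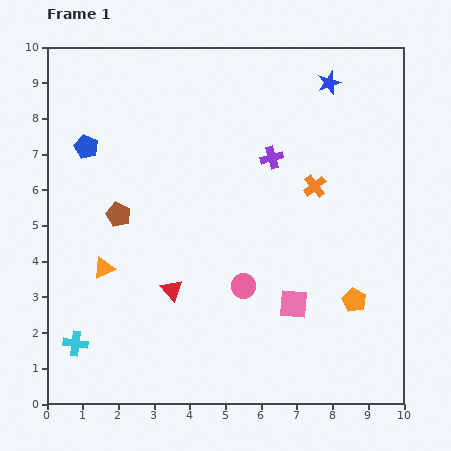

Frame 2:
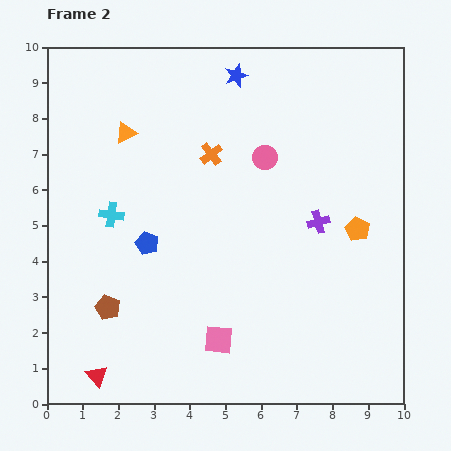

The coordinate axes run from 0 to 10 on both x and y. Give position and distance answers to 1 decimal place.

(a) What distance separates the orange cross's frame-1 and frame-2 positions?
3.0

The orange cross moved from (7.5, 6.1) to (4.6, 7.0), a distance of √(2.9² + 0.9²) ≈ 3.0.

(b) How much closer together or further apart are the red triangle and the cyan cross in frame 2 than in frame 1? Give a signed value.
+1.4

Distance in frame 1: 3.1. Distance in frame 2: 4.5.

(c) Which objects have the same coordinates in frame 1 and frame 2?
none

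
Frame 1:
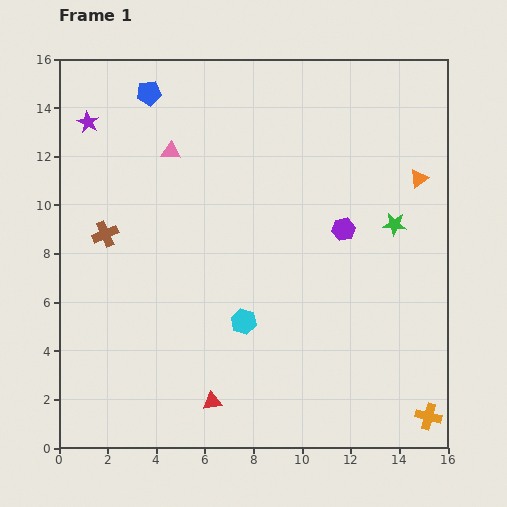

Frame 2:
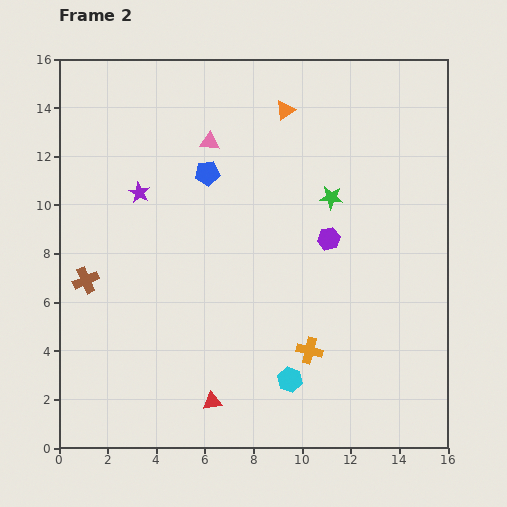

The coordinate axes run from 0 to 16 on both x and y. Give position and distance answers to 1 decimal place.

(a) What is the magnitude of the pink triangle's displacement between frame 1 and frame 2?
1.6

The pink triangle moved from (4.6, 12.2) to (6.2, 12.6), a distance of √(1.6² + 0.4²) ≈ 1.6.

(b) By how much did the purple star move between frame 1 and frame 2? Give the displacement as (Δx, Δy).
(2.1, -2.9)

The purple star was at (1.2, 13.4) in frame 1 and (3.3, 10.5) in frame 2.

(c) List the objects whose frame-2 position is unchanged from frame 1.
the red triangle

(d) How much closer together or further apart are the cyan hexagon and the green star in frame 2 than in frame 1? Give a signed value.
+0.3

Distance in frame 1: 7.4. Distance in frame 2: 7.7.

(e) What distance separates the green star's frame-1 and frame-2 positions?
2.8

The green star moved from (13.8, 9.2) to (11.2, 10.3), a distance of √(2.6² + 1.1²) ≈ 2.8.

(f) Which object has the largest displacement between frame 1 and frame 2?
the orange triangle

(moved 6.2; next 5.6)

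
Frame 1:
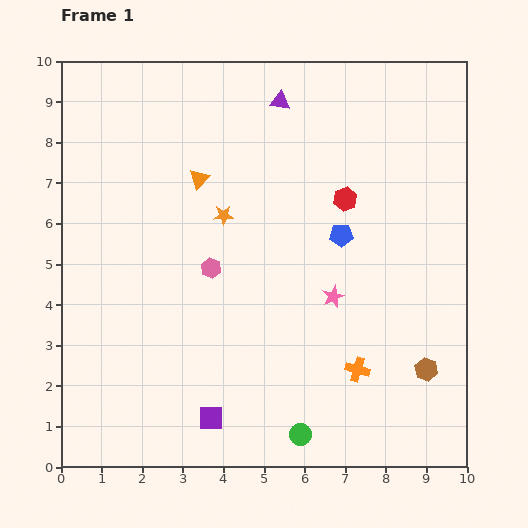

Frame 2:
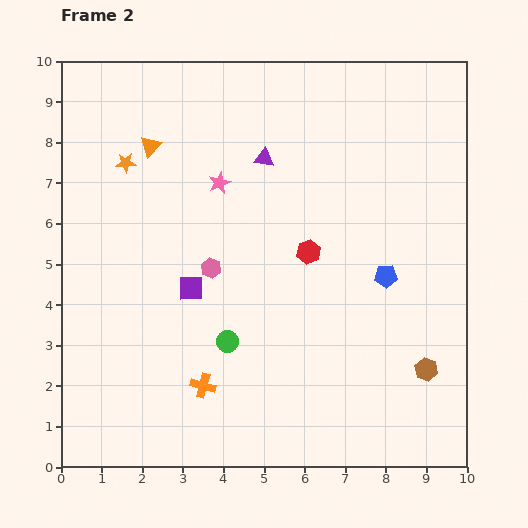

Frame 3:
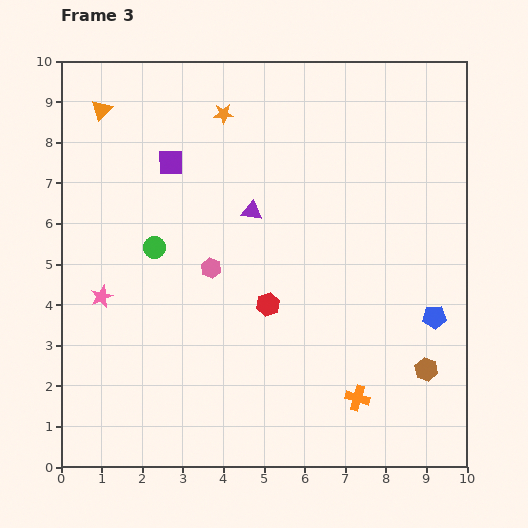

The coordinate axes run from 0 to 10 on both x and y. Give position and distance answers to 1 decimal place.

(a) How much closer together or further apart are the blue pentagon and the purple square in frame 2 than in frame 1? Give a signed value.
-0.7

Distance in frame 1: 5.5. Distance in frame 2: 4.8.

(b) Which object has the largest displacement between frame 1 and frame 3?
the purple square

(moved 6.4; next 5.8)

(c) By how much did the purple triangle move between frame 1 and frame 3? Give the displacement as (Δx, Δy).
(-0.7, -2.7)

The purple triangle was at (5.4, 9.0) in frame 1 and (4.7, 6.3) in frame 3.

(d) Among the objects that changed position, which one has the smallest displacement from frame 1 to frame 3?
the orange cross

(moved 0.7)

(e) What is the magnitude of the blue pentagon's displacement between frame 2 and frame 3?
1.6

The blue pentagon moved from (8.0, 4.7) to (9.2, 3.7), a distance of √(1.2² + 1.0²) ≈ 1.6.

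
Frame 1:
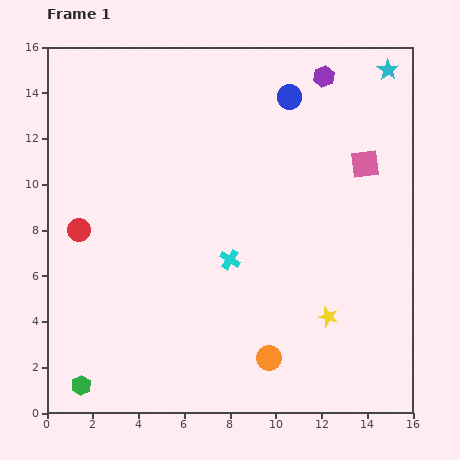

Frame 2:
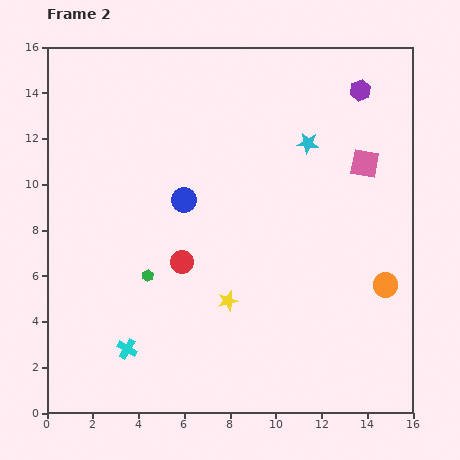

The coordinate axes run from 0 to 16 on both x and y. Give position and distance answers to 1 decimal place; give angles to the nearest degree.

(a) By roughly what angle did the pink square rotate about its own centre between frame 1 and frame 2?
17° clockwise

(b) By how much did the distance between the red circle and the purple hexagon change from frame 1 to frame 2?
-1.8

Distance in frame 1: 12.6. Distance in frame 2: 10.8.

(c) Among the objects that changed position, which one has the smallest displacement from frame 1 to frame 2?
the purple hexagon

(moved 1.7)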